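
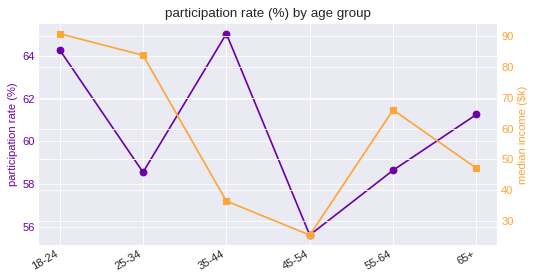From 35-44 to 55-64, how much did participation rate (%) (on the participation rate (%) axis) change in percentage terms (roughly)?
35-44 ≈ 65, 55-64 ≈ 59; (59 − 65) / 65 ≈ -9.2%.

≈ -9.2%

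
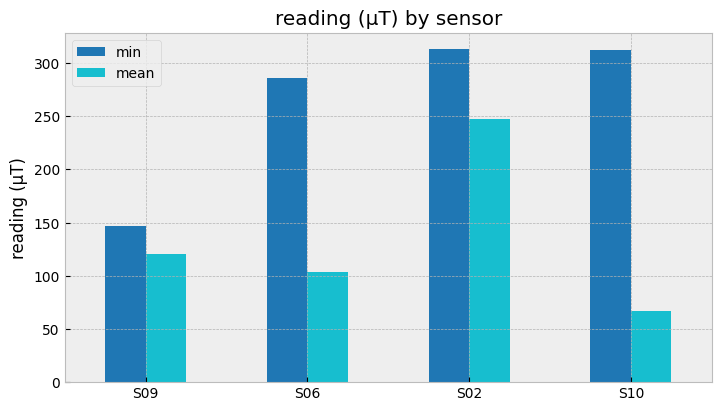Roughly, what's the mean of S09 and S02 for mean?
(100 + 250) / 2 ≈ 175.

≈ 175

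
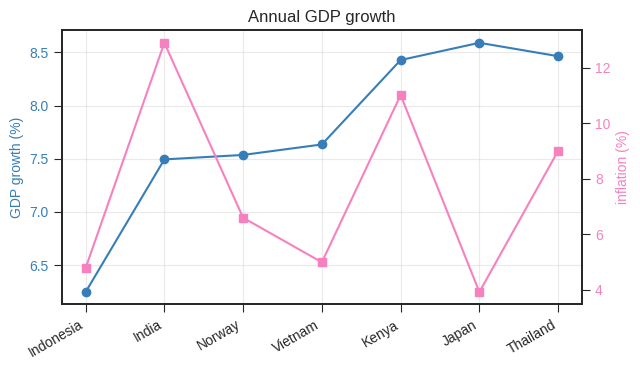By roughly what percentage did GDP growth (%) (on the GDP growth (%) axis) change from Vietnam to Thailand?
Vietnam ≈ 7.6, Thailand ≈ 8.4; (8.4 − 7.6) / 7.6 ≈ +10.5%.

≈ +10.5%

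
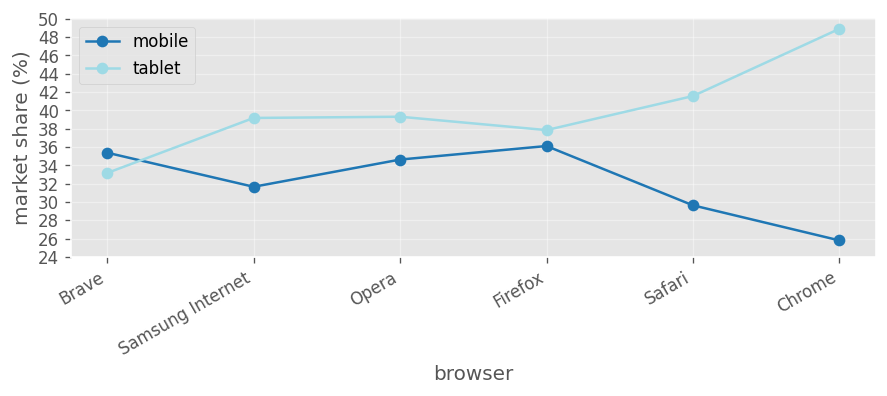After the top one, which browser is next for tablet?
Safari

Top 3 for tablet: Chrome ≈ 48, Safari ≈ 42, Opera ≈ 40.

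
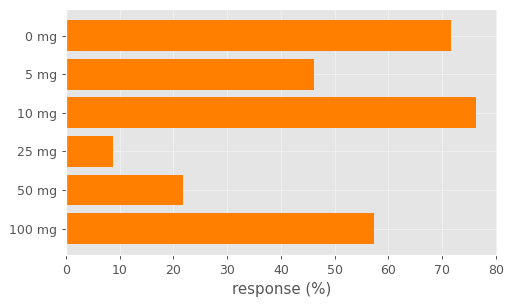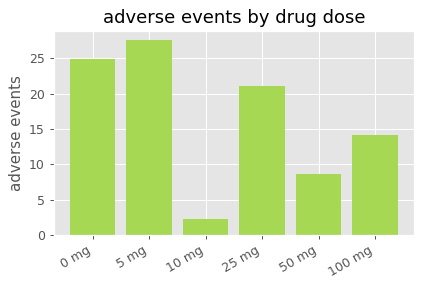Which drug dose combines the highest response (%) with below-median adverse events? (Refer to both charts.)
Chart 2 median adverse events ≈ 20; below-median drug doses: 10 mg, 50 mg, 100 mg. Among those, 10 mg has the highest response (%) (≈ 80).

10 mg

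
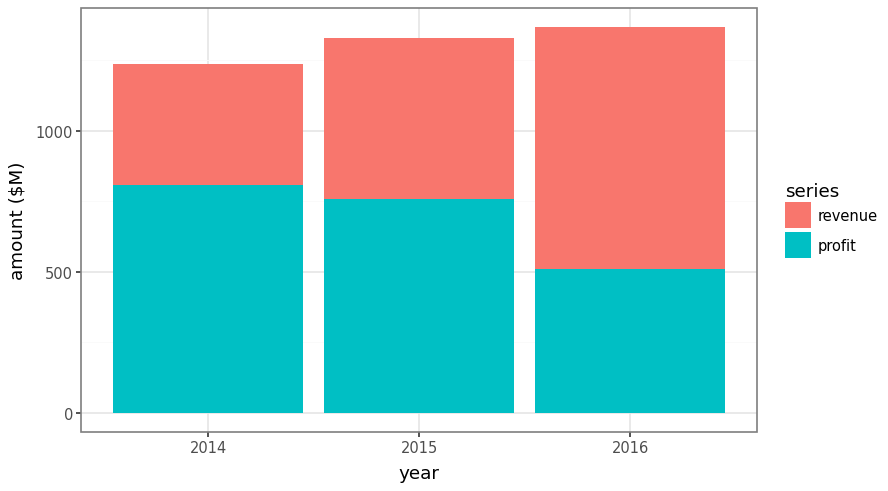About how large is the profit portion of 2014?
profit top ≈ 800, bottom ≈ 0; segment ≈ 800.

≈ 800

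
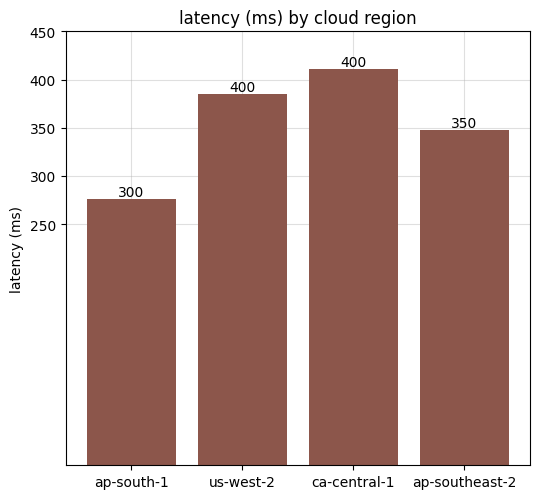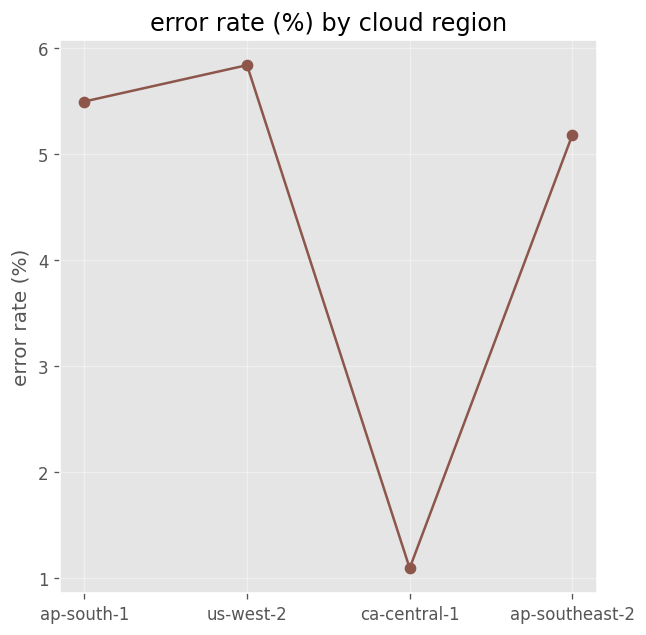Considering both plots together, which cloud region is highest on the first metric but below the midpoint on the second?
Chart 2 median error rate (%) ≈ 5; below-median cloud regions: ca-central-1, ap-southeast-2. Among those, ca-central-1 has the highest latency (ms) (≈ 400).

ca-central-1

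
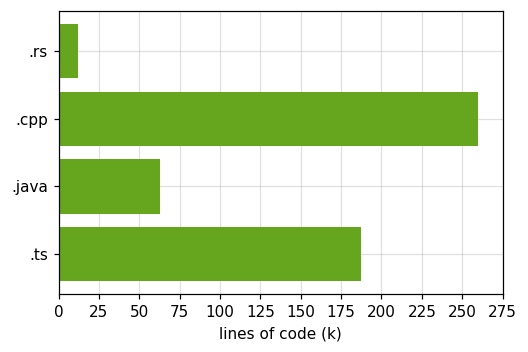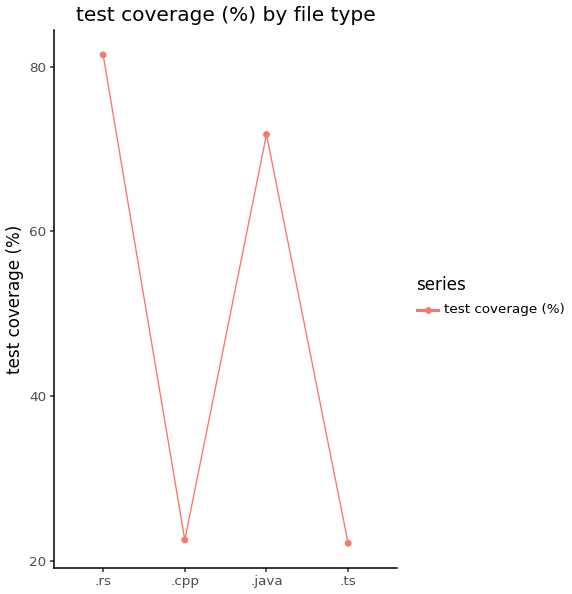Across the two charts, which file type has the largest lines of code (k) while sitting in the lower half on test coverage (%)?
.cpp

Chart 2 median test coverage (%) ≈ 50; below-median file types: .cpp, .ts. Among those, .cpp has the highest lines of code (k) (≈ 250).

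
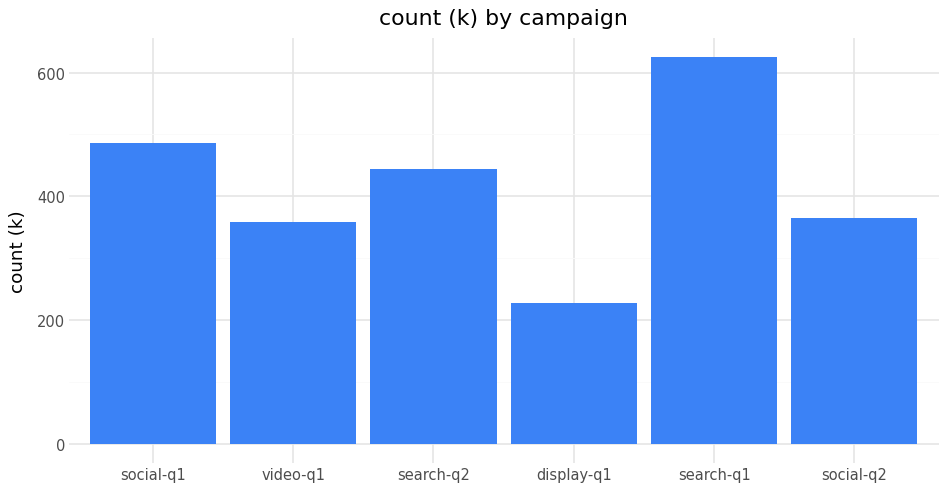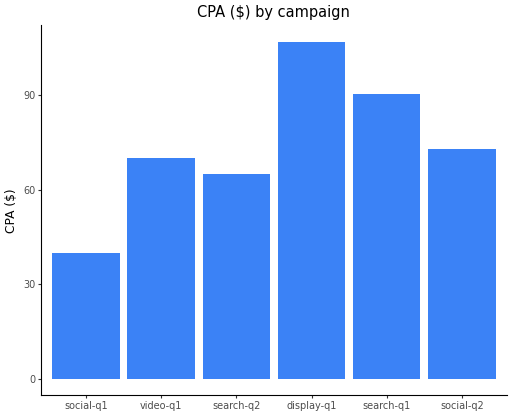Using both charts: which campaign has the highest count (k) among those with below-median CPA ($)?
Chart 2 median CPA ($) ≈ 70; below-median campaigns: social-q1, video-q1, search-q2. Among those, social-q1 has the highest count (k) (≈ 500).

social-q1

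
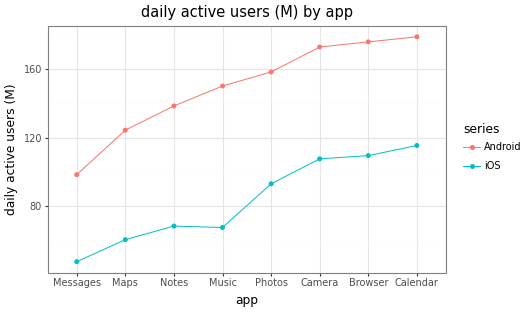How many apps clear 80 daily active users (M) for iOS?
4

Above 80: Photos, Camera, Browser, Calendar.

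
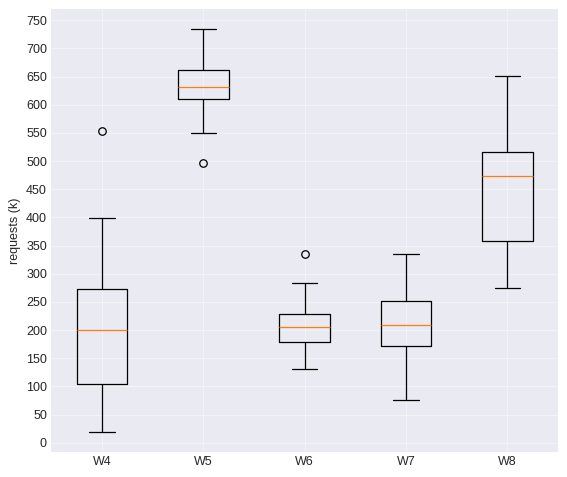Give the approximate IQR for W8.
≈ 150

Q3 ≈ 500, Q1 ≈ 350; IQR ≈ 150.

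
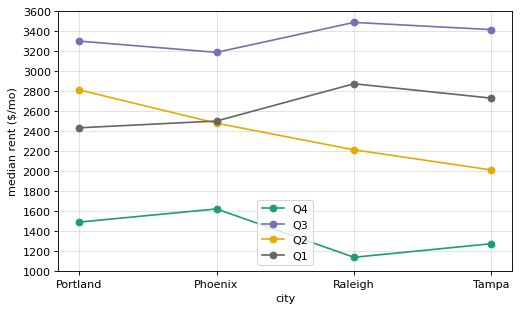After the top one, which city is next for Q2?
Phoenix

Top 3 for Q2: Portland ≈ 2800, Phoenix ≈ 2400, Raleigh ≈ 2200.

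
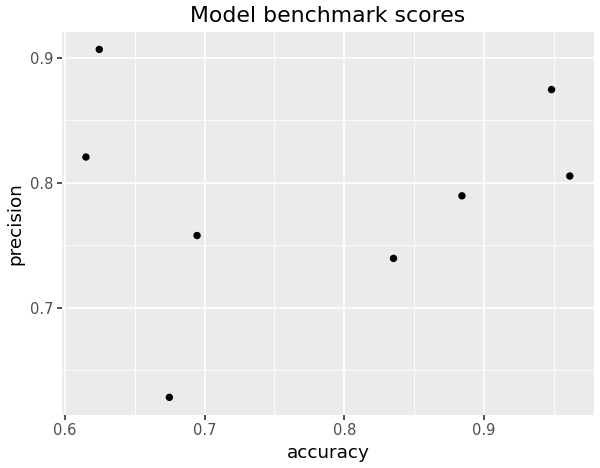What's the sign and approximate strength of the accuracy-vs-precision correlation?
no clear correlation

Points are roughly uncorrelated; weak (|r| ≈ 0.1).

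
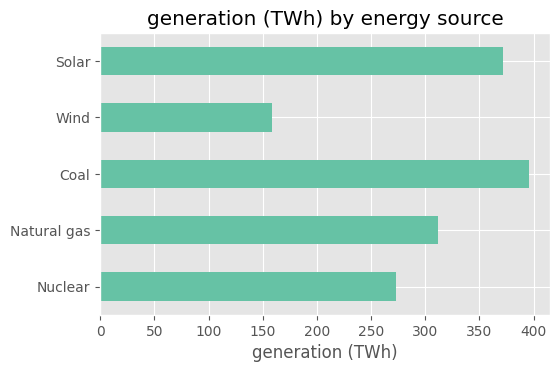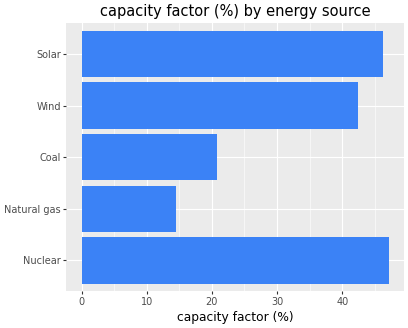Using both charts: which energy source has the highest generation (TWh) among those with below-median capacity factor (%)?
Chart 2 median capacity factor (%) ≈ 40; below-median energy sources: Natural gas, Coal. Among those, Coal has the highest generation (TWh) (≈ 400).

Coal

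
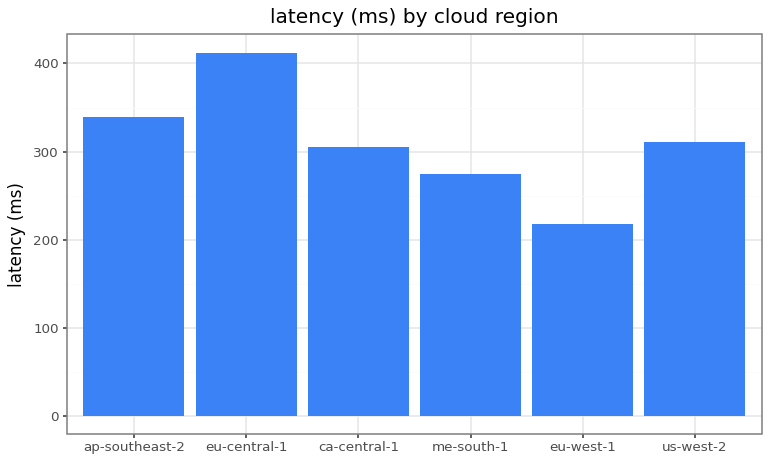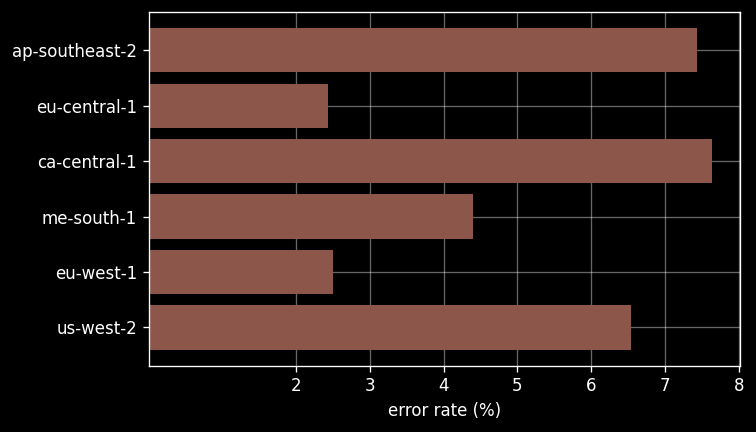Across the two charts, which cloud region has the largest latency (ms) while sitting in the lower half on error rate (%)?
eu-central-1

Chart 2 median error rate (%) ≈ 5; below-median cloud regions: eu-central-1, me-south-1, eu-west-1. Among those, eu-central-1 has the highest latency (ms) (≈ 400).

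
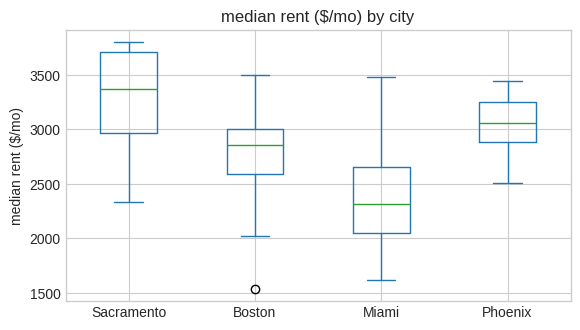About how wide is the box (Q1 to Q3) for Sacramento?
≈ 700

Q3 ≈ 3700, Q1 ≈ 3000; IQR ≈ 700.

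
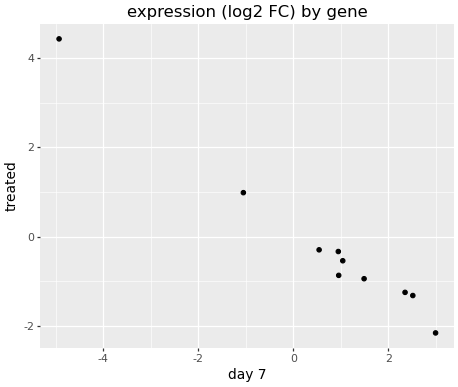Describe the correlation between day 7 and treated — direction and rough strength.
negative, strong

Points are negatively correlated; strong (|r| ≈ 1.0).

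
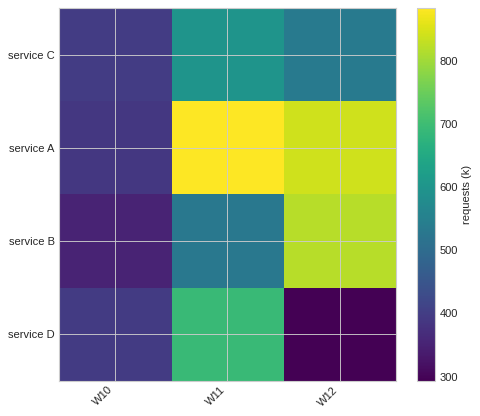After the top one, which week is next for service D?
W10

Top 3 for service D: W11 ≈ 700, W10 ≈ 400, W12 ≈ 300.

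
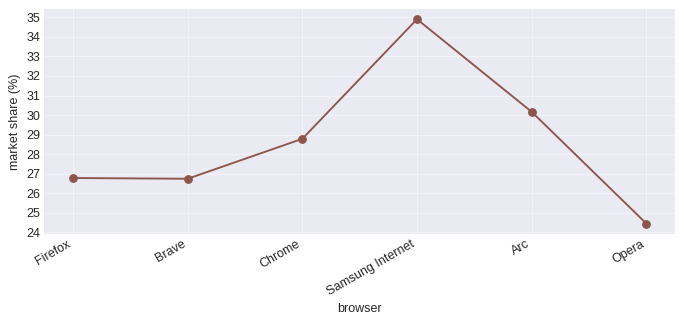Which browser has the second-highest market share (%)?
Arc

Top 3: Samsung Internet ≈ 35, Arc ≈ 30, Chrome ≈ 29.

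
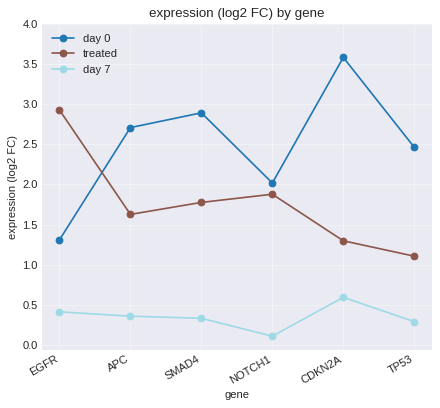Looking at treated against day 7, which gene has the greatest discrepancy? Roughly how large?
EGFR, ≈ 2.5 log2 FC

EGFR: treated ≈ 3.0, day 7 ≈ 0.5 → gap ≈ 2.5. Next-largest (NOTCH1) is only ≈ 2.0.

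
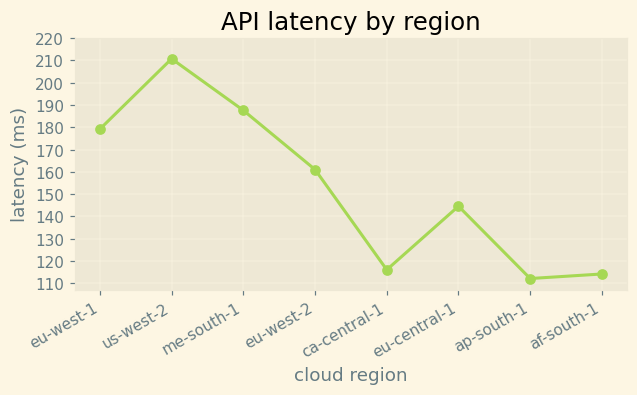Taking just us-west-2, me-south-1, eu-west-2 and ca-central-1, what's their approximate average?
≈ 170

(210 + 190 + 160 + 120) / 4 ≈ 170.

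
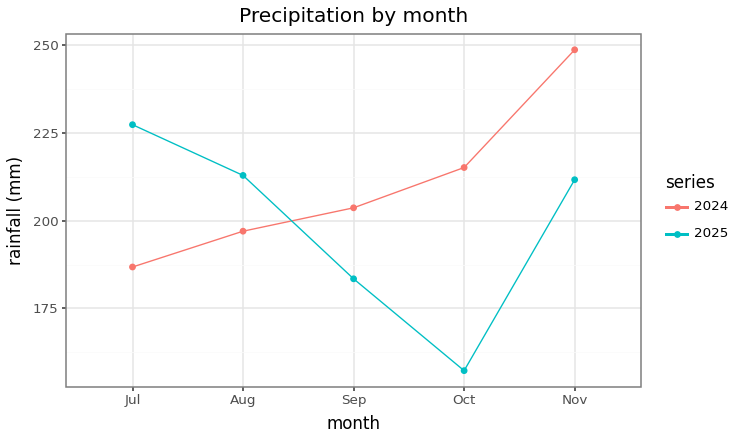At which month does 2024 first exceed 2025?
Aug: 2024 ≈ 200 vs 2025 ≈ 210 (not yet); Sep: 2024 ≈ 200 vs 2025 ≈ 180 (first crossover).

Sep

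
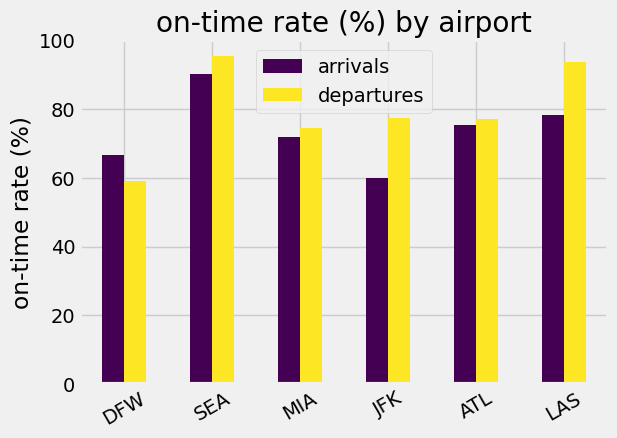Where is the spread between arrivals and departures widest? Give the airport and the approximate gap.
JFK: arrivals ≈ 60, departures ≈ 80 → gap ≈ 20. Next-largest (LAS) is only ≈ 10.

JFK, ≈ 20 %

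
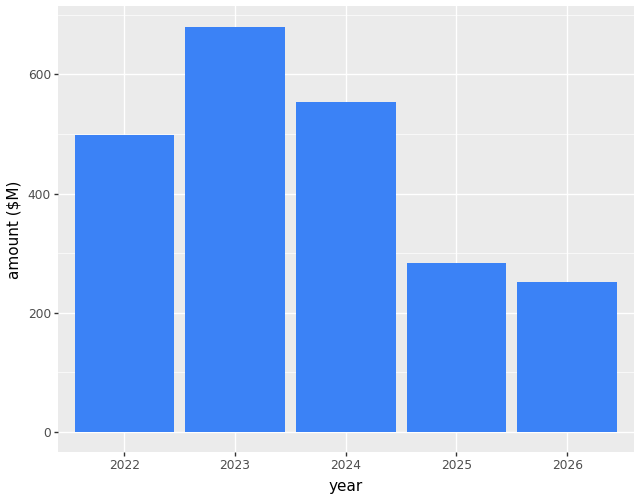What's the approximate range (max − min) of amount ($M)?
Max 2023 ≈ 700, min 2026 ≈ 300; range ≈ 400.

≈ 400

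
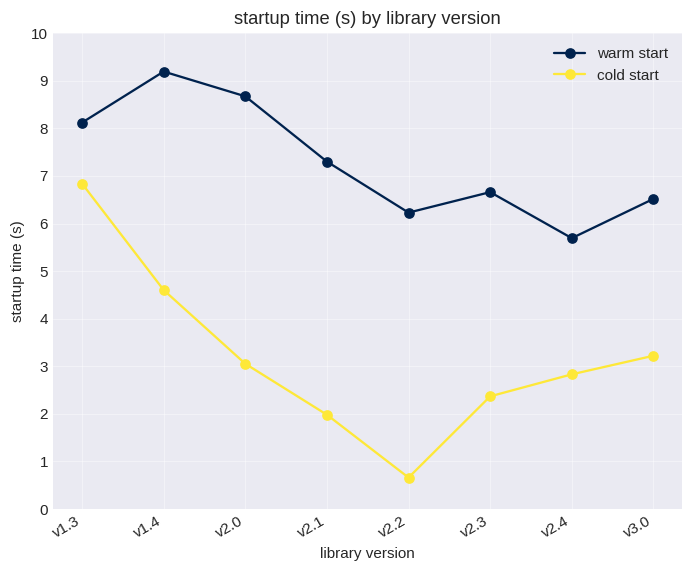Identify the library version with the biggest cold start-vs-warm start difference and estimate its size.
v2.0: cold start ≈ 3, warm start ≈ 9 → gap ≈ 6. Next-largest (v2.2) is only ≈ 5.

v2.0, ≈ 6 s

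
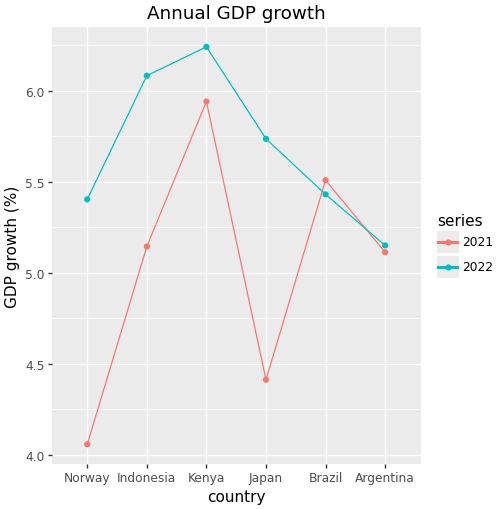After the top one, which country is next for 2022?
Indonesia

Top 3 for 2022: Kenya ≈ 6.2, Indonesia ≈ 6.0, Japan ≈ 5.8.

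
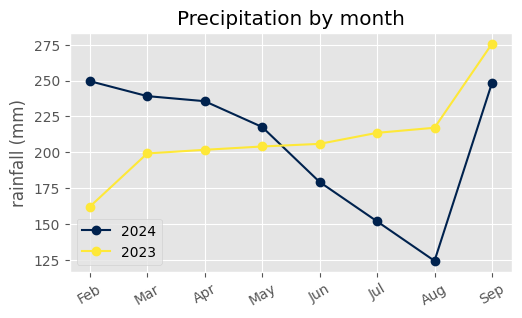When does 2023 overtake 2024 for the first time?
Jun

May: 2023 ≈ 200 vs 2024 ≈ 220 (not yet); Jun: 2023 ≈ 200 vs 2024 ≈ 180 (first crossover).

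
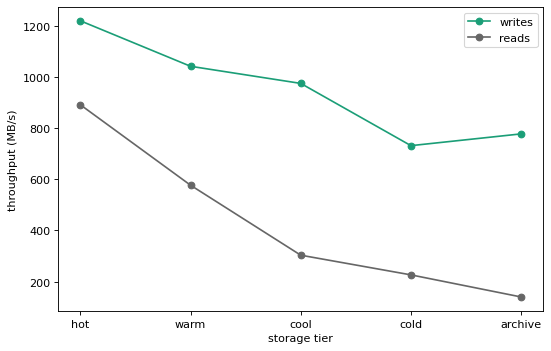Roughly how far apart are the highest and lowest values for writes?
≈ 500

Max hot ≈ 1200, min cold ≈ 700; range ≈ 500.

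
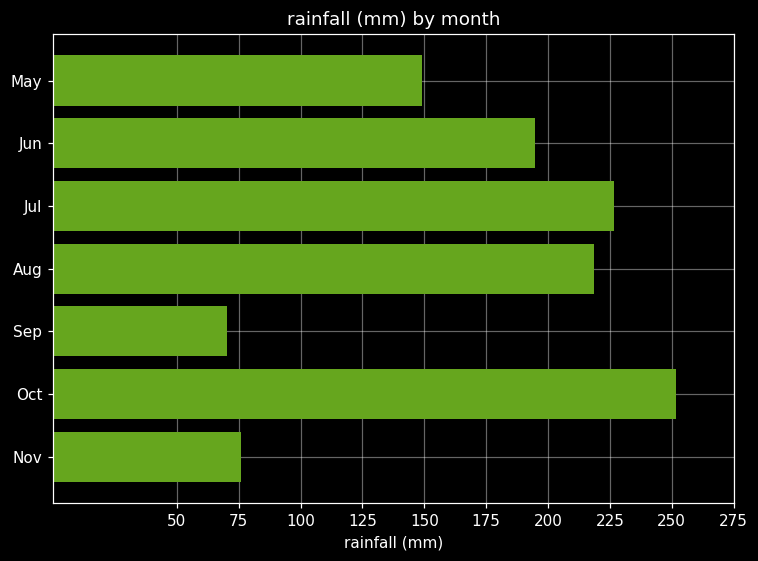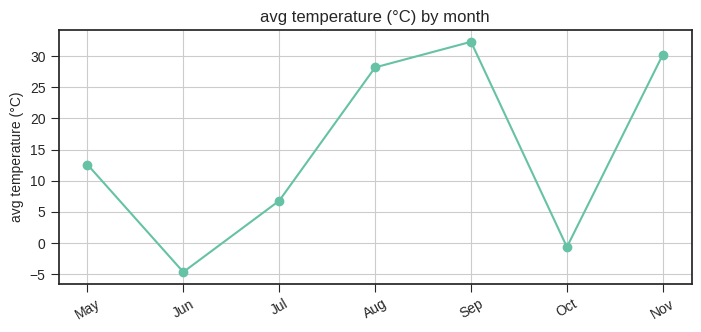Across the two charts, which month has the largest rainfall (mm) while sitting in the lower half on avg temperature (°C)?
Oct

Chart 2 median avg temperature (°C) ≈ 15; below-median months: Jun, Jul, Oct. Among those, Oct has the highest rainfall (mm) (≈ 250).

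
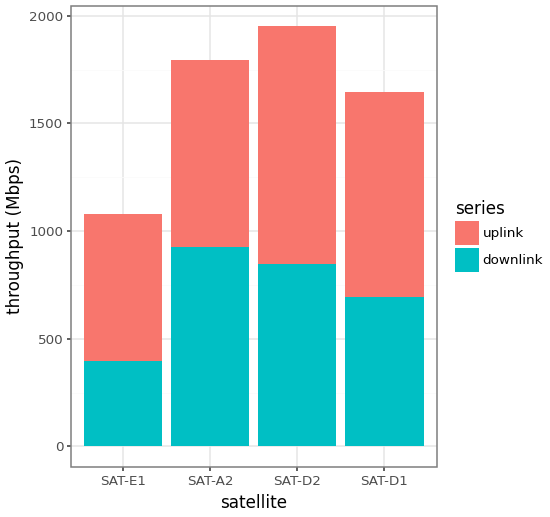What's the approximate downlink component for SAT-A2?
≈ 1000

downlink top ≈ 1000, bottom ≈ 0; segment ≈ 1000.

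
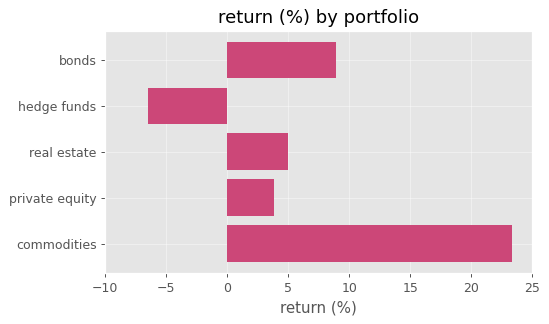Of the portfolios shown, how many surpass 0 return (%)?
4

Above 0: bonds, real estate, private equity, commodities.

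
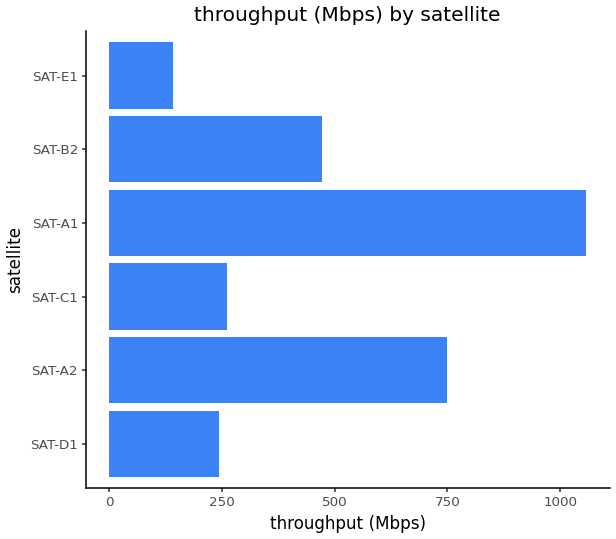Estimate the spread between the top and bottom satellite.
≈ 1000

Max SAT-A1 ≈ 1100, min SAT-E1 ≈ 100; range ≈ 1000.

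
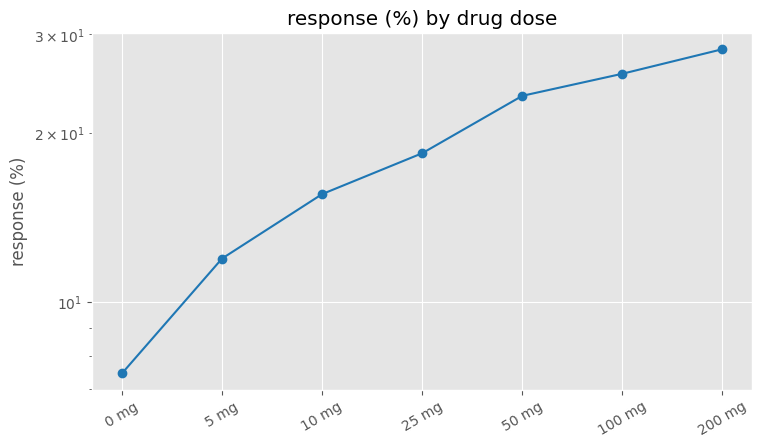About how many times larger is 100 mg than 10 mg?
≈ 1.62×

100 mg ≈ 26, 10 mg ≈ 16; 26/16 ≈ 1.62.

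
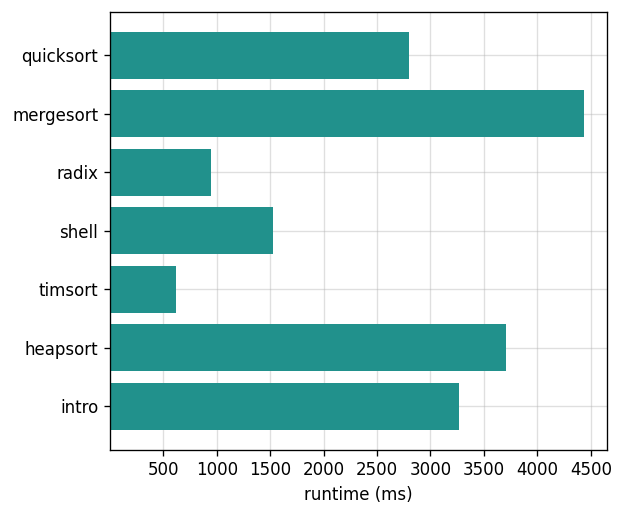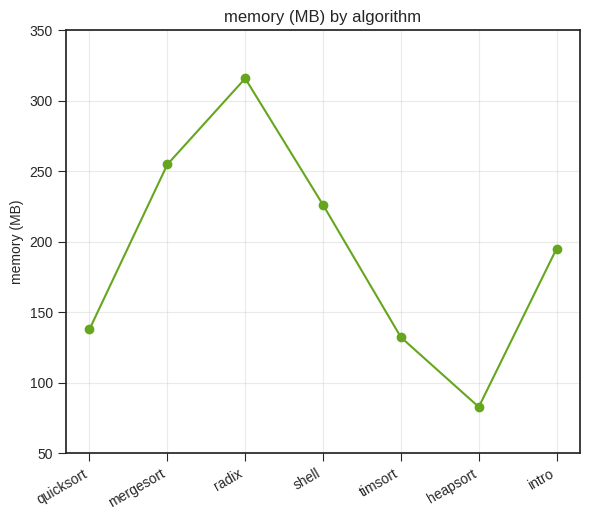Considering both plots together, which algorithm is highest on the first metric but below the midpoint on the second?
Chart 2 median memory (MB) ≈ 200; below-median algorithms: quicksort, timsort, heapsort. Among those, heapsort has the highest runtime (ms) (≈ 3500).

heapsort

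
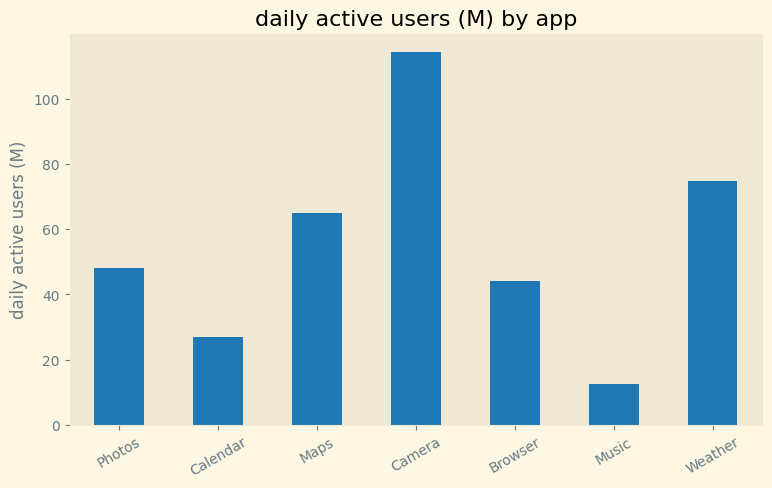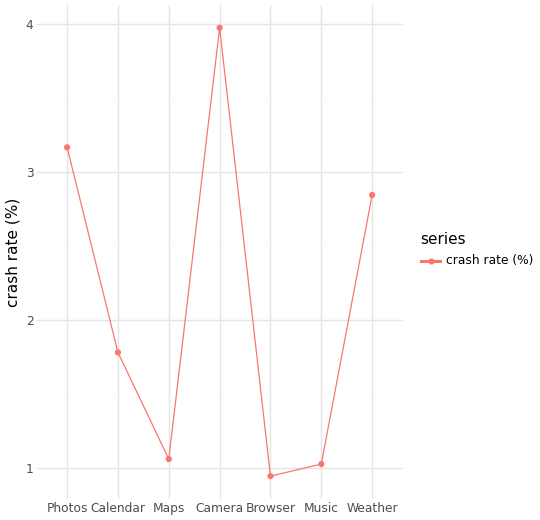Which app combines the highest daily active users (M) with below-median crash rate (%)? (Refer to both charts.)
Maps

Chart 2 median crash rate (%) ≈ 2; below-median apps: Maps, Browser, Music. Among those, Maps has the highest daily active users (M) (≈ 60).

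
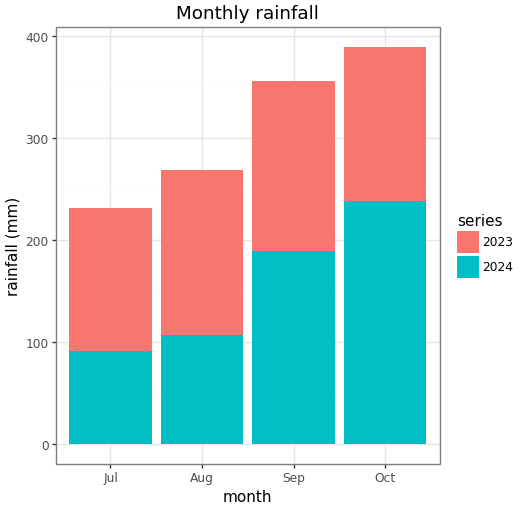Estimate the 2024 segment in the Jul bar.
2024 top ≈ 100, bottom ≈ 0; segment ≈ 100.

≈ 100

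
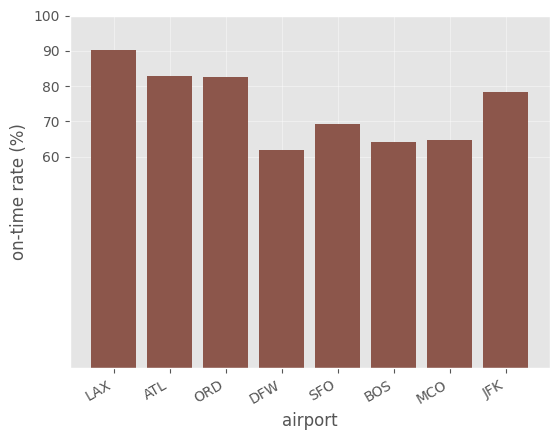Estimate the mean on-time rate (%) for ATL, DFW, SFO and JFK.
(80 + 60 + 70 + 80) / 4 ≈ 72.

≈ 72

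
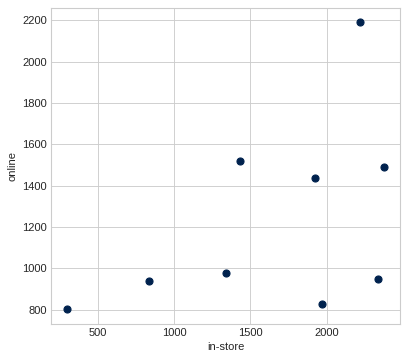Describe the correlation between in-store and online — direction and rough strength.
Points are positively correlated; moderate (|r| ≈ 0.5).

positive, moderate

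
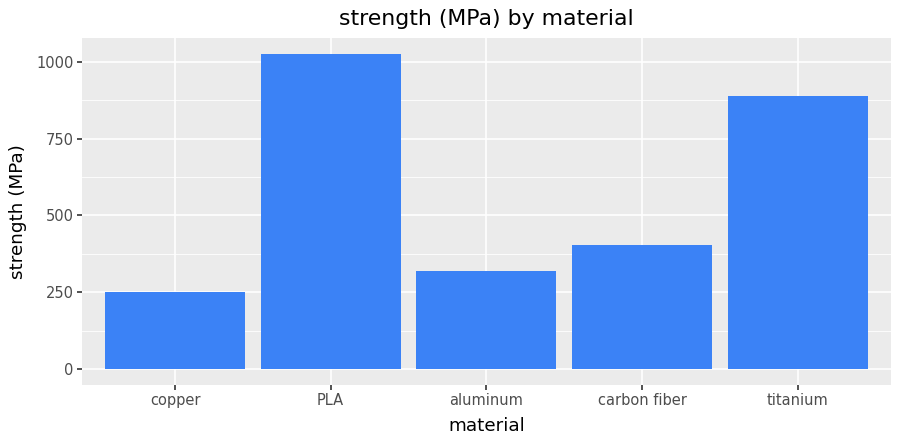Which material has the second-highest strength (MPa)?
titanium

Top 3: PLA ≈ 1000, titanium ≈ 900, carbon fiber ≈ 400.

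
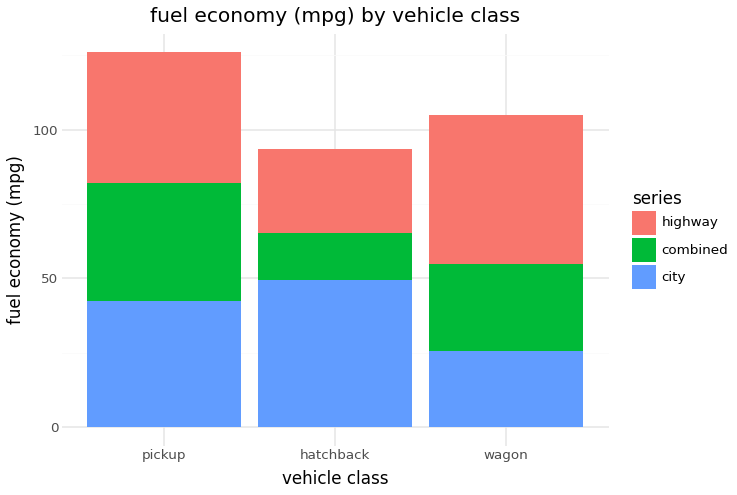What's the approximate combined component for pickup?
combined top ≈ 80, bottom ≈ 40; segment ≈ 40.

≈ 40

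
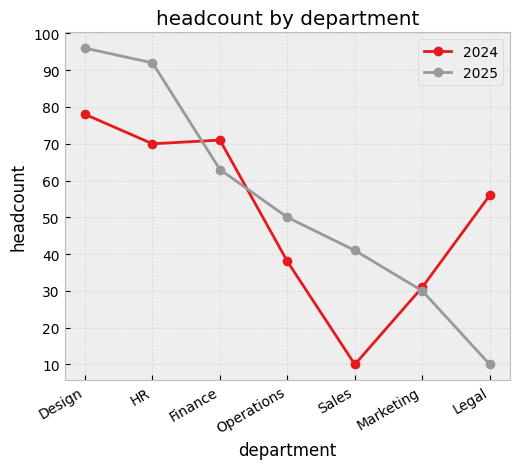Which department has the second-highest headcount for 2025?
Top 3 for 2025: Design ≈ 100, HR ≈ 90, Finance ≈ 60.

HR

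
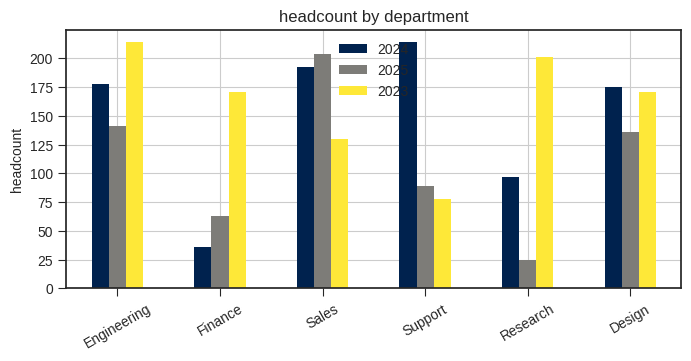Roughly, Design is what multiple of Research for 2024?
Design ≈ 180, Research ≈ 100; 180/100 ≈ 1.8.

≈ 1.8×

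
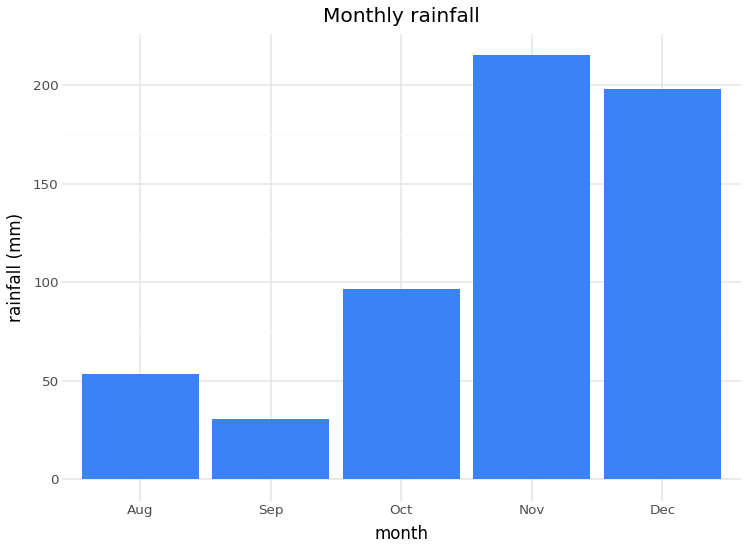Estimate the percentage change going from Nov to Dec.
Nov ≈ 220, Dec ≈ 200; (200 − 220) / 220 ≈ -9.1%.

≈ -9.1%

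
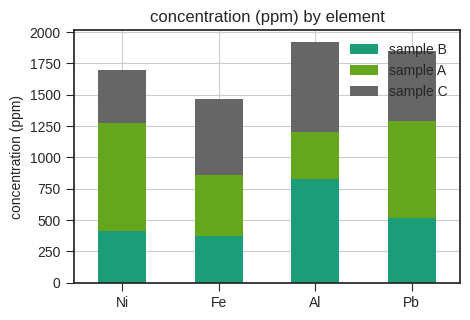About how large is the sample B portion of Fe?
≈ 400

sample B top ≈ 400, bottom ≈ 0; segment ≈ 400.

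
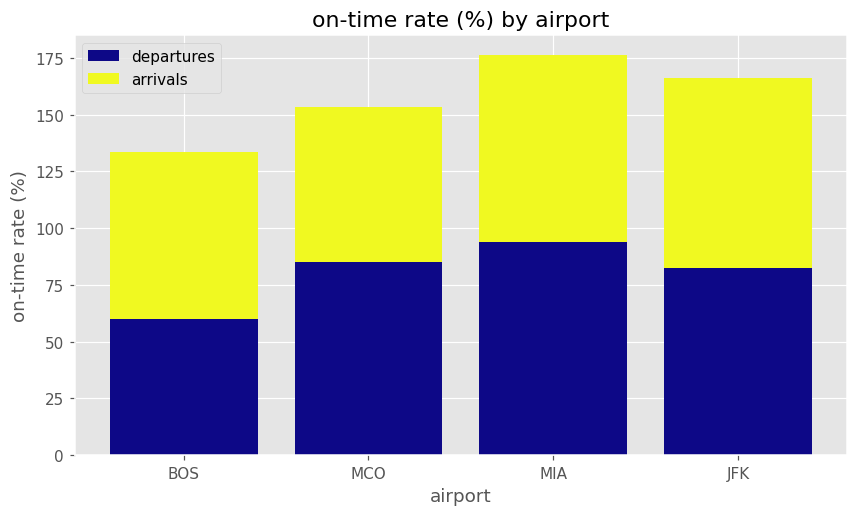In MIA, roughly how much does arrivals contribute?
arrivals top ≈ 180, bottom ≈ 100; segment ≈ 80.

≈ 80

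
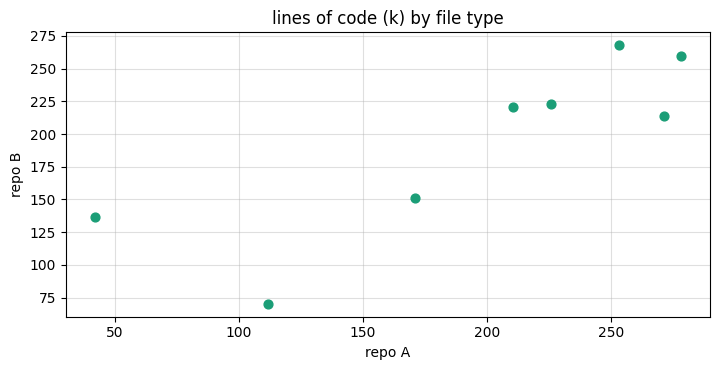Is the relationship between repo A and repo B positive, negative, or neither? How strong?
Points are positively correlated; strong (|r| ≈ 0.8).

positive, strong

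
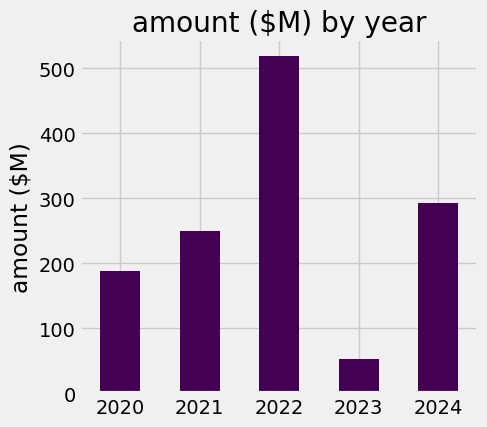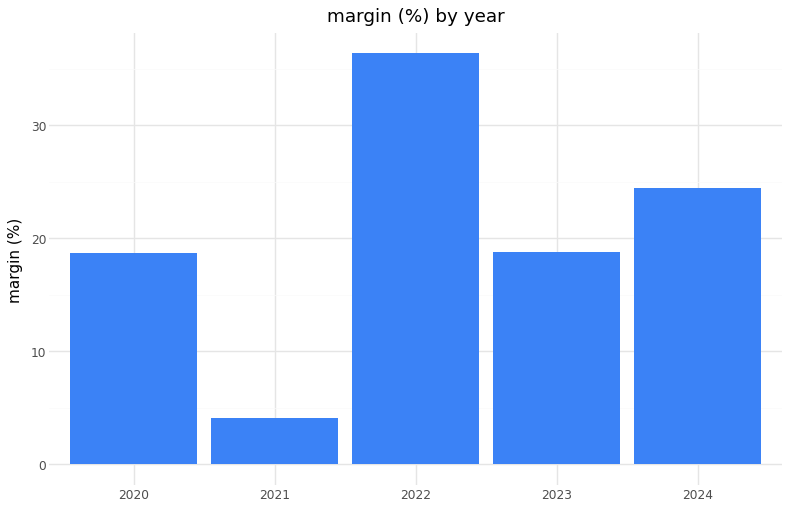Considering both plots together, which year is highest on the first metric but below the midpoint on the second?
Chart 2 median margin (%) ≈ 20; below-median years: 2020, 2021. Among those, 2021 has the highest amount ($M) (≈ 250).

2021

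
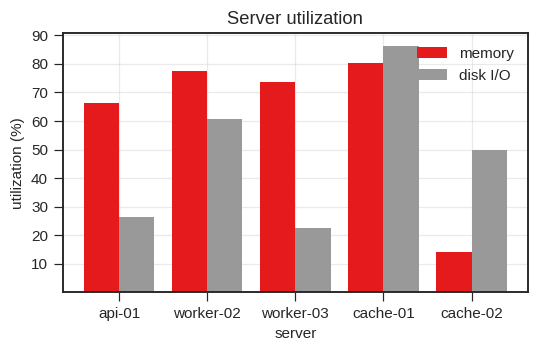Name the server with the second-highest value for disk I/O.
Top 3 for disk I/O: cache-01 ≈ 90, worker-02 ≈ 60, cache-02 ≈ 50.

worker-02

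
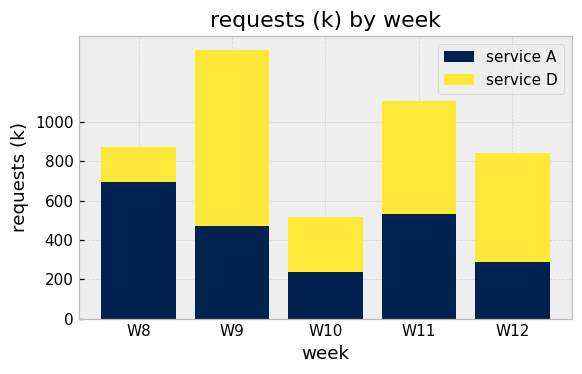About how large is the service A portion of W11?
≈ 600

service A top ≈ 600, bottom ≈ 0; segment ≈ 600.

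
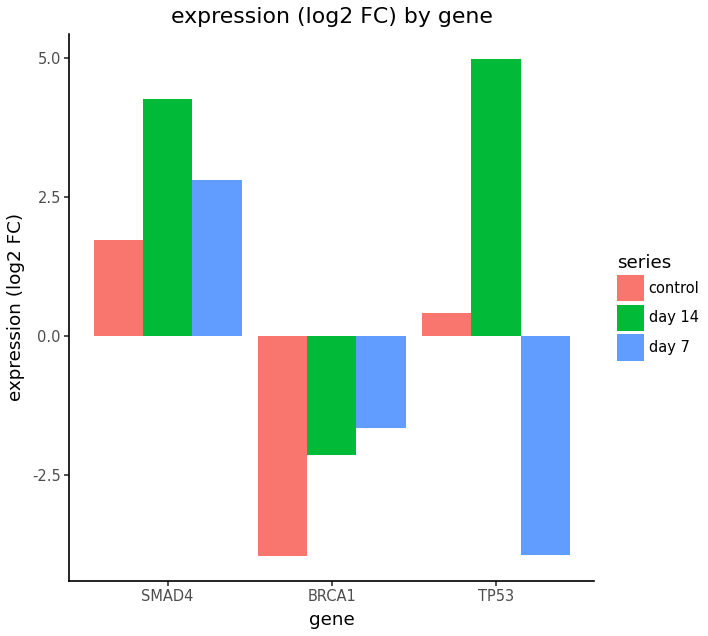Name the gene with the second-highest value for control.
Top 3 for control: SMAD4 ≈ 2, TP53 ≈ 0, BRCA1 ≈ -4.

TP53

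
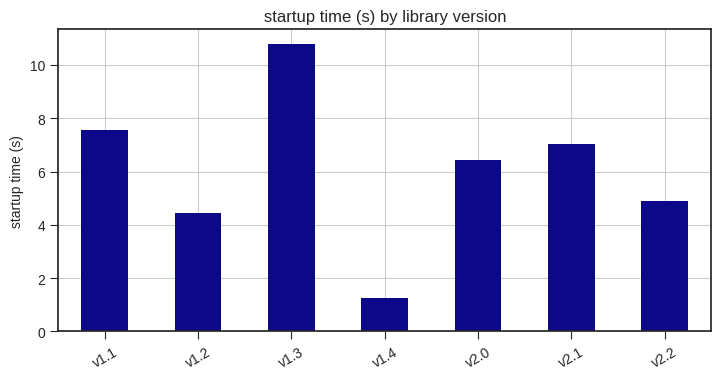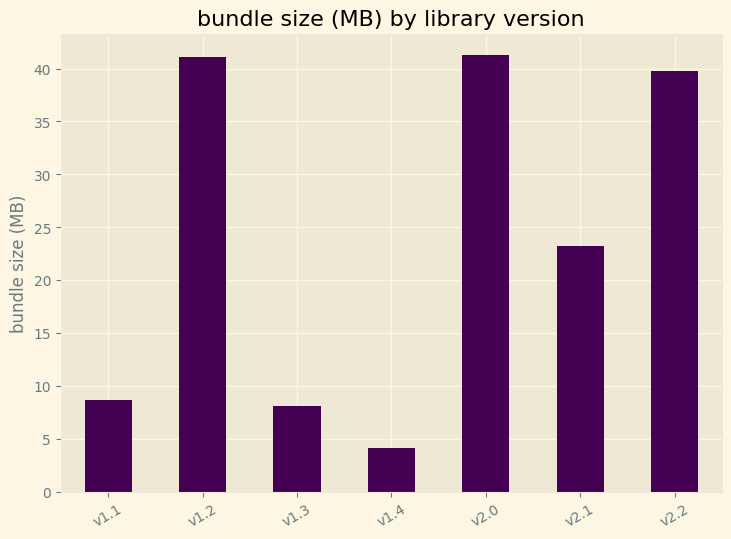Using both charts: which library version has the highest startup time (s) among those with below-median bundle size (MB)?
Chart 2 median bundle size (MB) ≈ 25; below-median library versions: v1.1, v1.3, v1.4. Among those, v1.3 has the highest startup time (s) (≈ 11).

v1.3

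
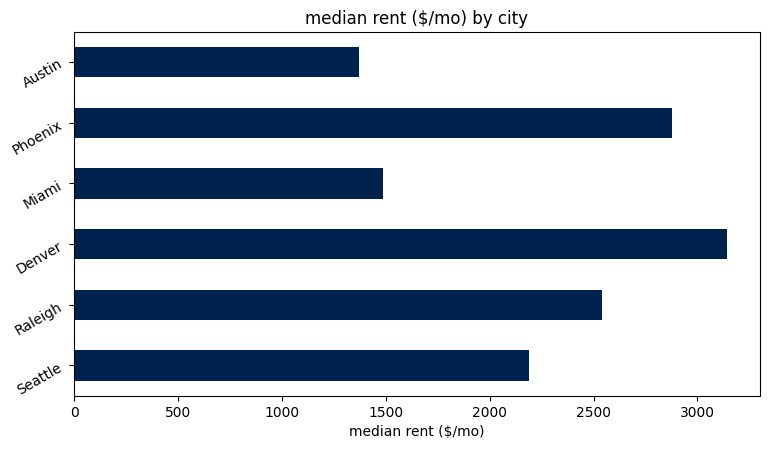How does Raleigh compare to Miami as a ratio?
Raleigh ≈ 2500, Miami ≈ 1500; 2500/1500 ≈ 1.67.

≈ 1.67×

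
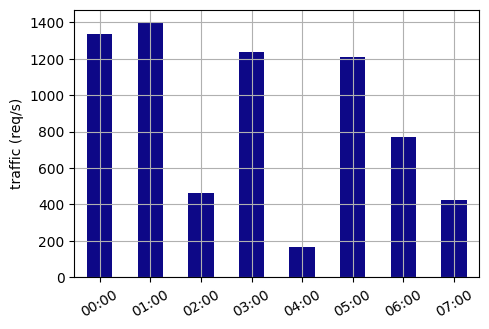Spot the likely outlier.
04:00

04:00 ≈ 200; the rest sit between ≈ 400 and ≈ 1400.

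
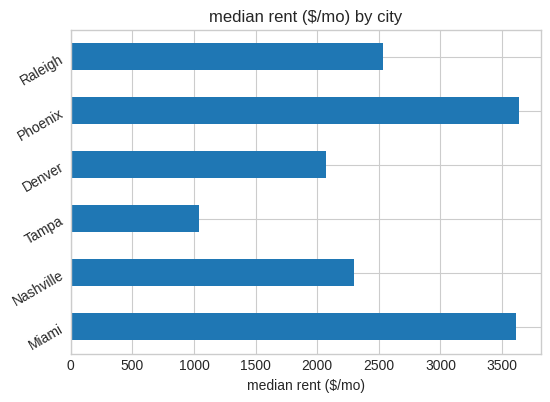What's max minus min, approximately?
≈ 2500

Max Phoenix ≈ 3500, min Tampa ≈ 1000; range ≈ 2500.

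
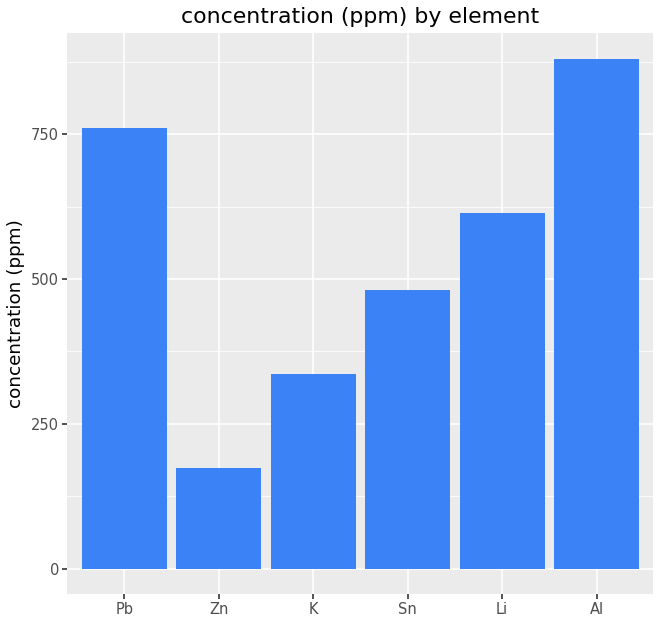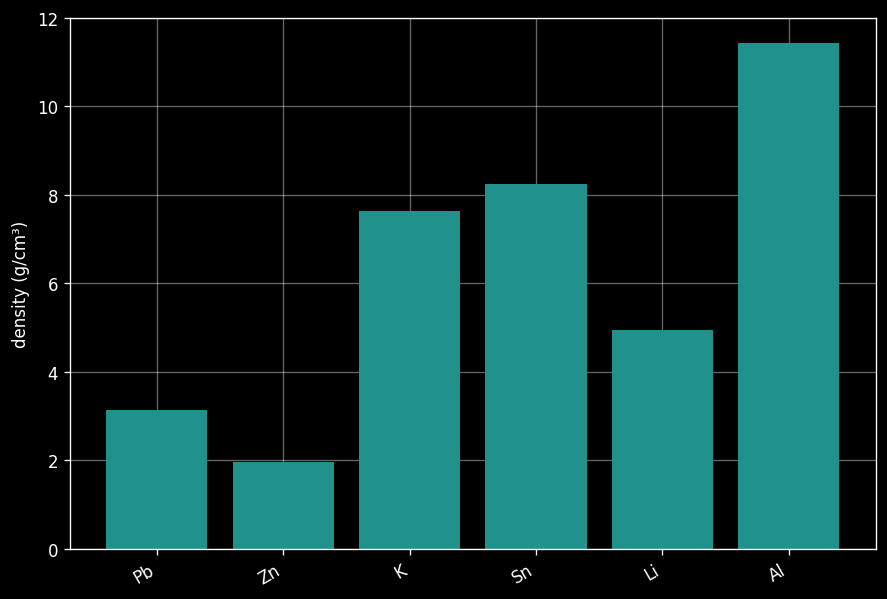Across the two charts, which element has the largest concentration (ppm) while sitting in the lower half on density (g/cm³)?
Chart 2 median density (g/cm³) ≈ 6; below-median elements: Pb, Zn, Li. Among those, Pb has the highest concentration (ppm) (≈ 800).

Pb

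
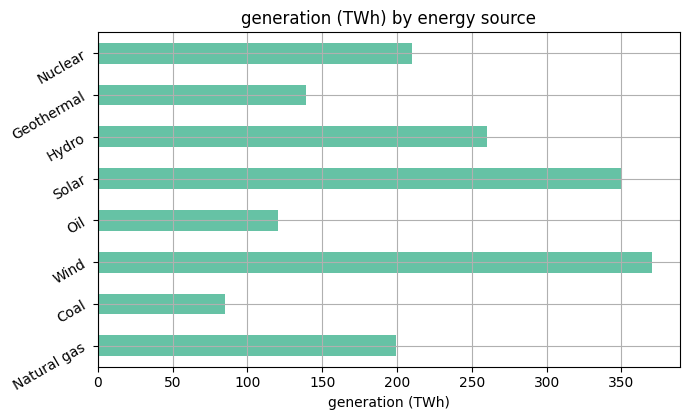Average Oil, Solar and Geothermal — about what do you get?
≈ 200

(100 + 350 + 150) / 3 ≈ 200.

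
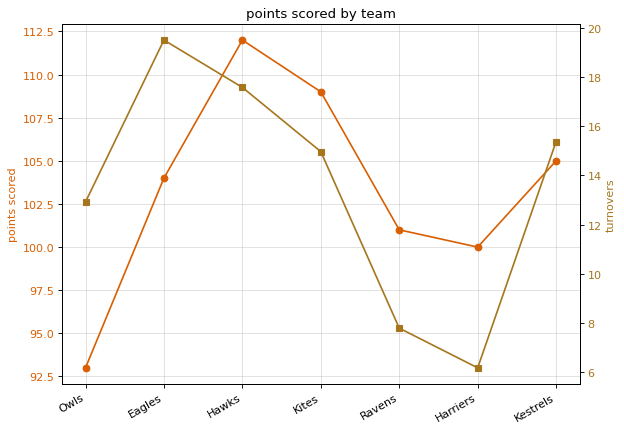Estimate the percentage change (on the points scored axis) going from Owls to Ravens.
≈ +8.7%

Owls ≈ 92, Ravens ≈ 100; (100 − 92) / 92 ≈ +8.7%.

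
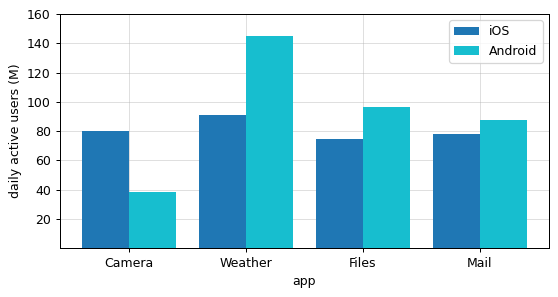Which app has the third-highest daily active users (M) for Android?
Mail

Top 4 for Android: Weather ≈ 140, Files ≈ 100, Mail ≈ 80, Camera ≈ 40.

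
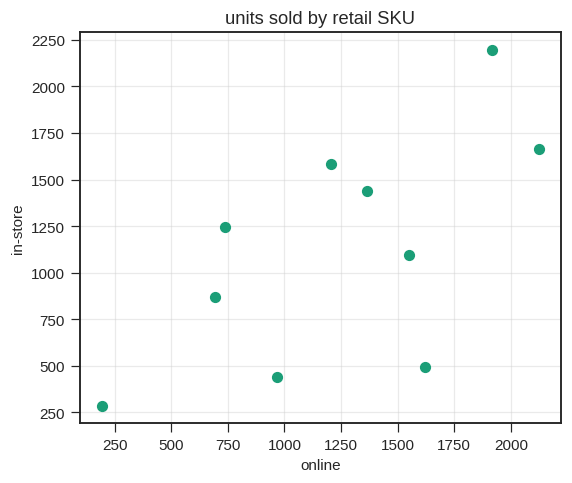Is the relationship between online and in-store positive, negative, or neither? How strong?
positive, moderate

Points are positively correlated; moderate (|r| ≈ 0.6).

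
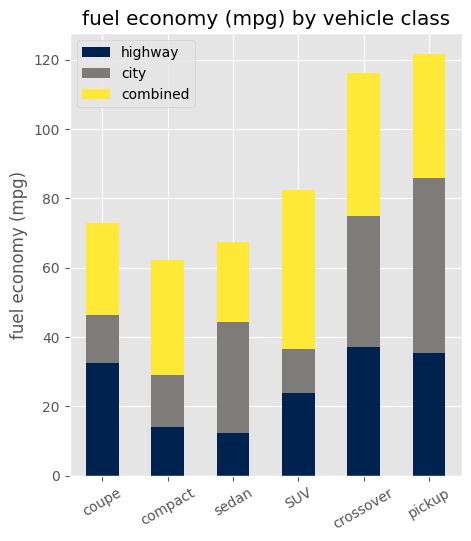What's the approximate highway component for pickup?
≈ 40

highway top ≈ 40, bottom ≈ 0; segment ≈ 40.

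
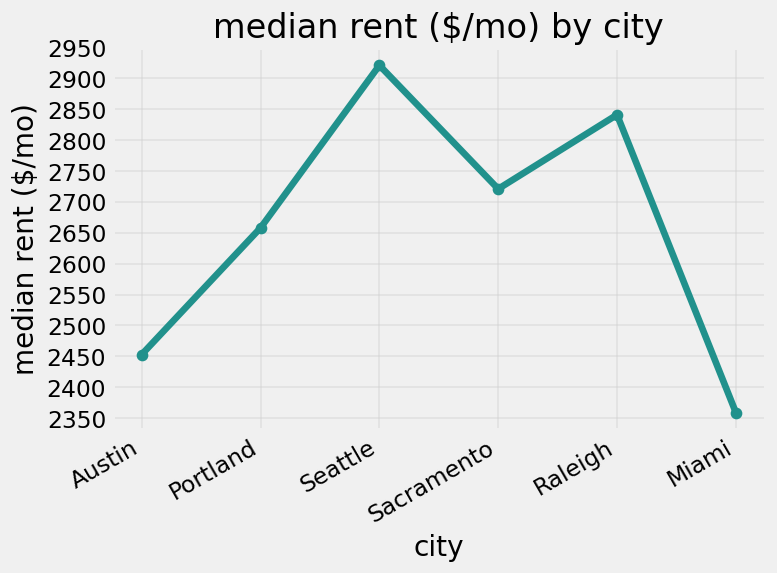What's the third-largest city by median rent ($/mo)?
Sacramento

Top 4: Seattle ≈ 2900, Raleigh ≈ 2850, Sacramento ≈ 2700, Portland ≈ 2650.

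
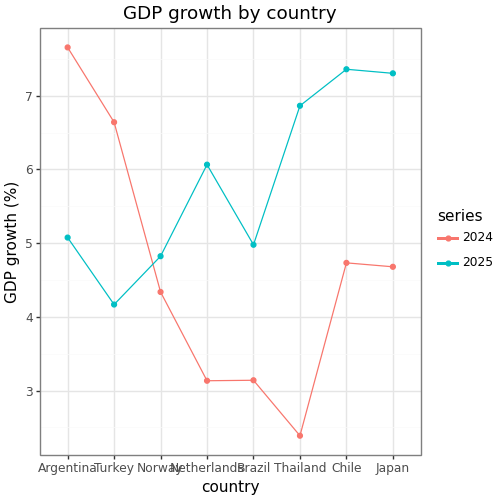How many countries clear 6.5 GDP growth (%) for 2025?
Above 6.5: Thailand, Chile, Japan.

3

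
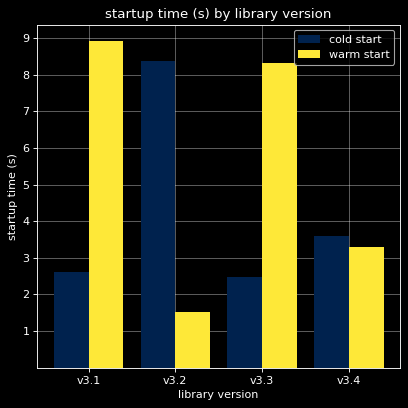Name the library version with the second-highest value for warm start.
Top 3 for warm start: v3.1 ≈ 9, v3.3 ≈ 8, v3.4 ≈ 3.

v3.3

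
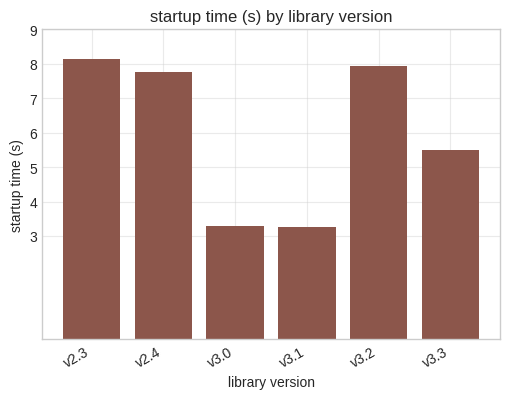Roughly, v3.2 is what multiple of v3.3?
v3.2 ≈ 8, v3.3 ≈ 5; 8/5 ≈ 1.6.

≈ 1.6×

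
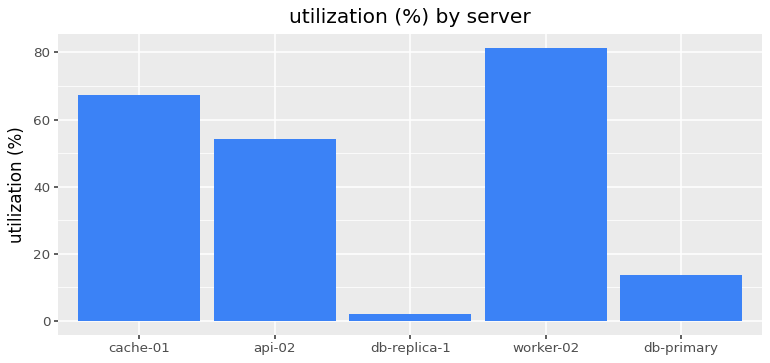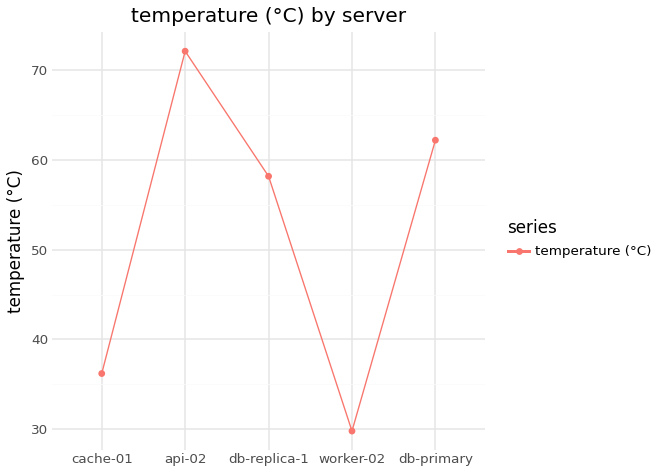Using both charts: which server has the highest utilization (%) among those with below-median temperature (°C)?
Chart 2 median temperature (°C) ≈ 60; below-median servers: cache-01, worker-02. Among those, worker-02 has the highest utilization (%) (≈ 80).

worker-02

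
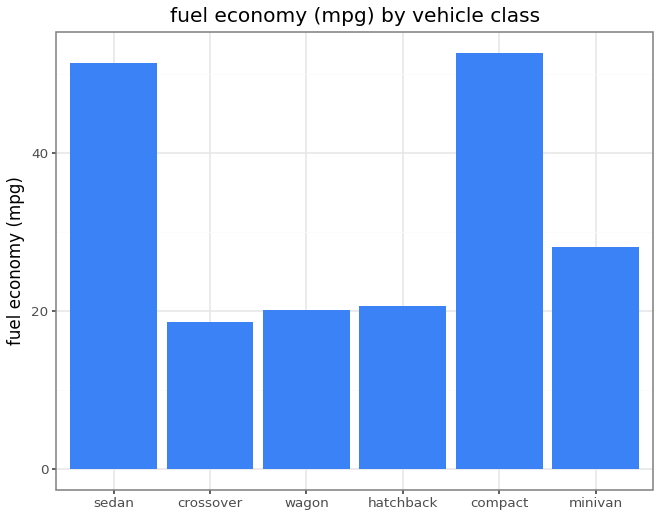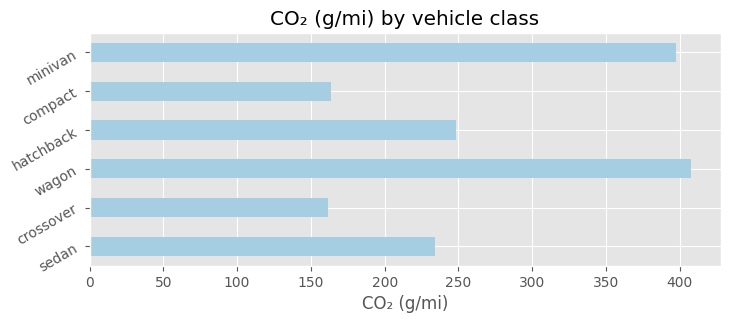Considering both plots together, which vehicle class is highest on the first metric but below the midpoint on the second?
Chart 2 median CO₂ (g/mi) ≈ 250; below-median vehicle classes: sedan, crossover, compact. Among those, compact has the highest fuel economy (mpg) (≈ 55).

compact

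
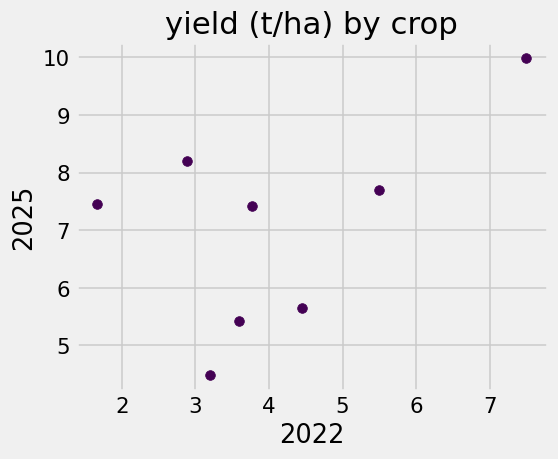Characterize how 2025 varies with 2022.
Points are positively correlated; moderate (|r| ≈ 0.5).

positive, moderate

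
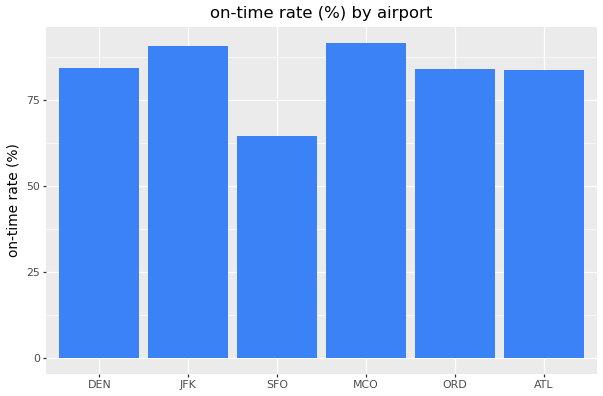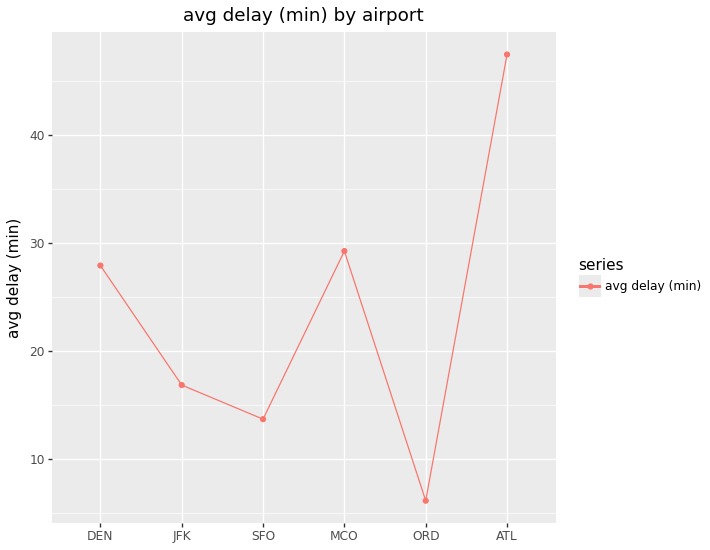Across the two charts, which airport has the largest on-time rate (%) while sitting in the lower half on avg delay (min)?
Chart 2 median avg delay (min) ≈ 20; below-median airports: JFK, SFO, ORD. Among those, JFK has the highest on-time rate (%) (≈ 90).

JFK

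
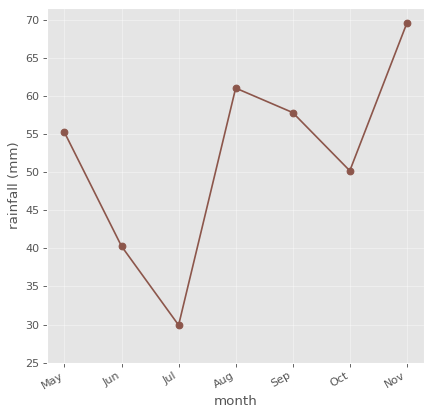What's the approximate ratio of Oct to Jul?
Oct ≈ 50, Jul ≈ 30; 50/30 ≈ 1.67.

≈ 1.67×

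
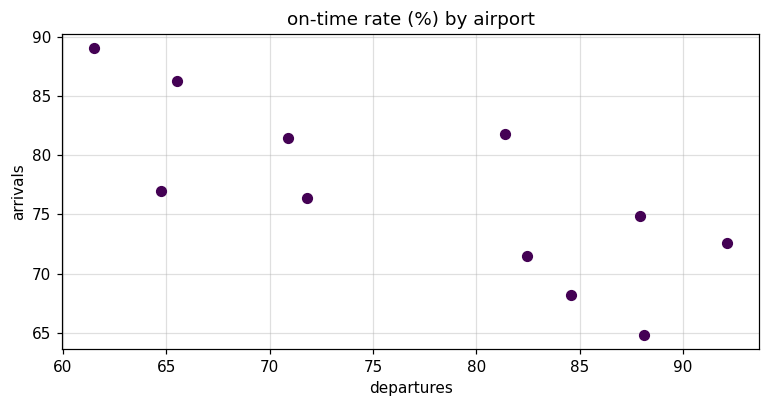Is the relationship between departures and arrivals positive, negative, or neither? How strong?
negative, strong

Points are negatively correlated; strong (|r| ≈ 0.8).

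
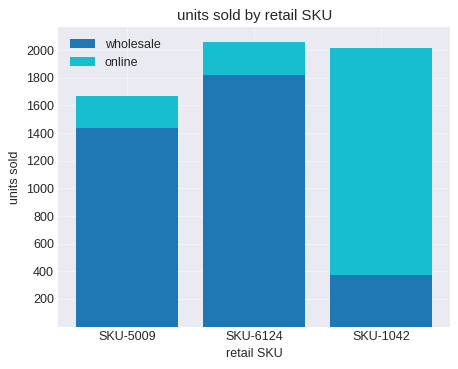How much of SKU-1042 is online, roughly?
≈ 1600

online top ≈ 2000, bottom ≈ 400; segment ≈ 1600.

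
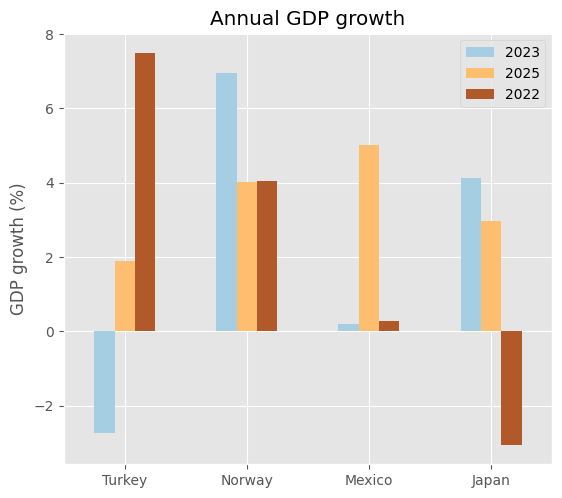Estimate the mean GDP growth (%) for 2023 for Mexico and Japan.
(0 + 4) / 2 ≈ 2.

≈ 2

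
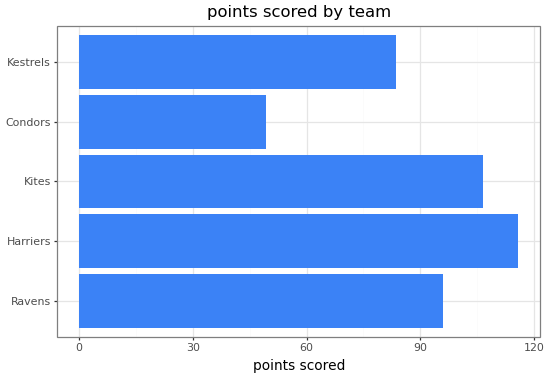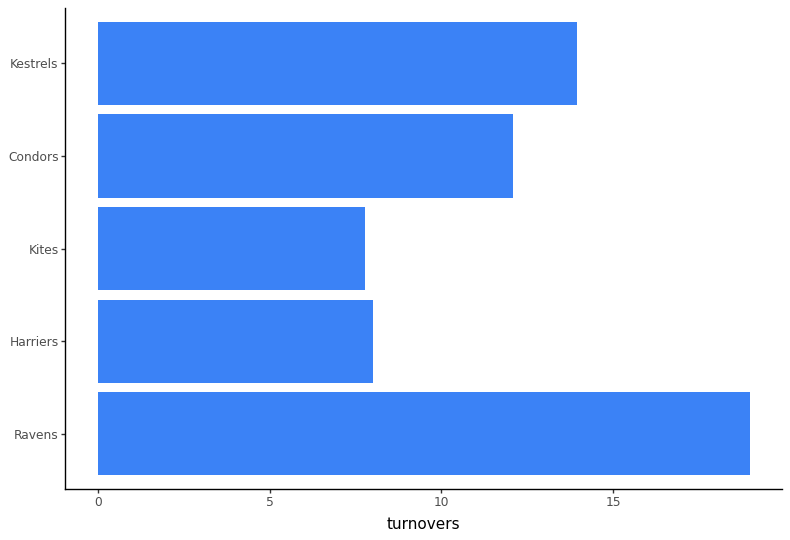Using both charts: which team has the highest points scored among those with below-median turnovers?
Chart 2 median turnovers ≈ 12; below-median teams: Harriers, Kites. Among those, Harriers has the highest points scored (≈ 120).

Harriers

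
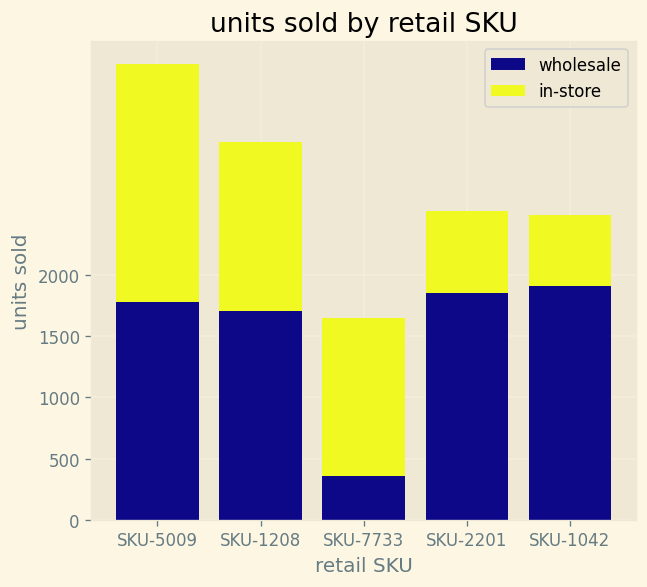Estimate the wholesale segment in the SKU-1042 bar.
wholesale top ≈ 2000, bottom ≈ 0; segment ≈ 2000.

≈ 2000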